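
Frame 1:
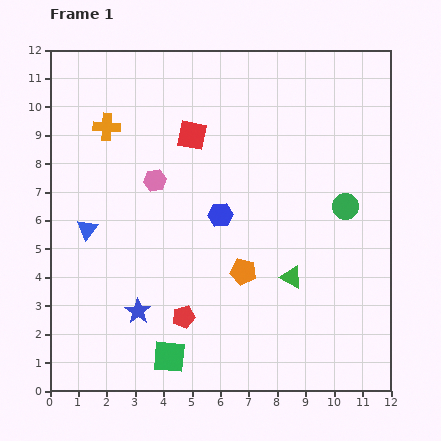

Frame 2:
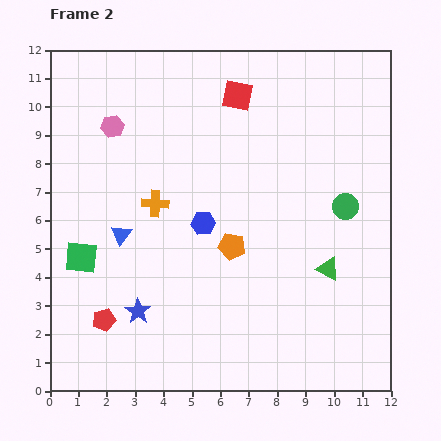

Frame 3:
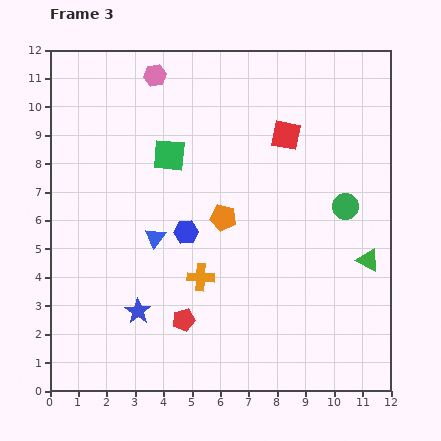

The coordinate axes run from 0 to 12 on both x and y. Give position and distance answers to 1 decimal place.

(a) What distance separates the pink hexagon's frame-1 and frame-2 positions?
2.4

The pink hexagon moved from (3.7, 7.4) to (2.2, 9.3), a distance of √(1.5² + 1.9²) ≈ 2.4.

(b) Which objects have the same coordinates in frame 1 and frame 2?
the green circle, the blue star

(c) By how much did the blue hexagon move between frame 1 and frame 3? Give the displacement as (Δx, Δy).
(-1.2, -0.6)

The blue hexagon was at (6.0, 6.2) in frame 1 and (4.8, 5.6) in frame 3.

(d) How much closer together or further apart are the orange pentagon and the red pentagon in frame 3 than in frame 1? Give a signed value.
+1.3

Distance in frame 1: 2.6. Distance in frame 3: 3.9.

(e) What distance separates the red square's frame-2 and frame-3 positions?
2.2

The red square moved from (6.6, 10.4) to (8.3, 9.0), a distance of √(1.7² + 1.4²) ≈ 2.2.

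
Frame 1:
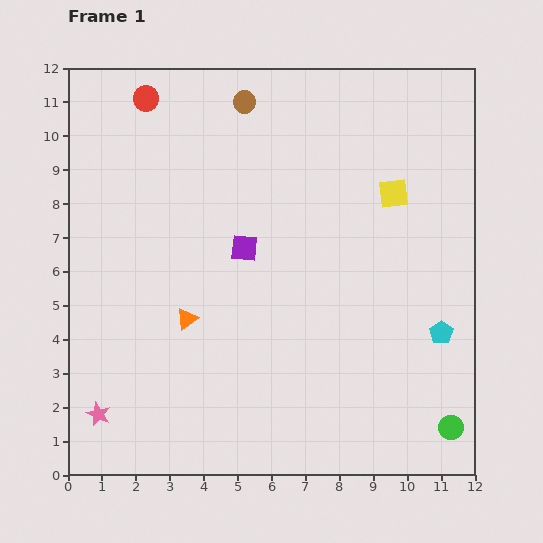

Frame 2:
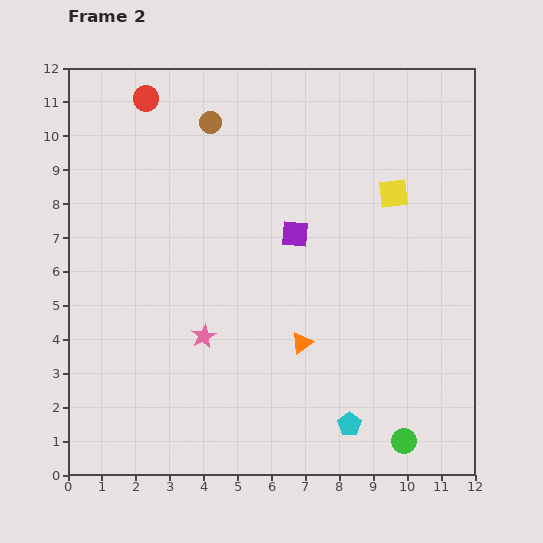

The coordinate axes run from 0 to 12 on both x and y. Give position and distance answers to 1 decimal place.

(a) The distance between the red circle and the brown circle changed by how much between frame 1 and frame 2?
-0.9

Distance in frame 1: 2.9. Distance in frame 2: 2.0.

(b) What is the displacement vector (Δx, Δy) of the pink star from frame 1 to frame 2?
(3.1, 2.3)

The pink star was at (0.9, 1.8) in frame 1 and (4.0, 4.1) in frame 2.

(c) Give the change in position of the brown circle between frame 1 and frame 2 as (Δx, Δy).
(-1.0, -0.6)

The brown circle was at (5.2, 11.0) in frame 1 and (4.2, 10.4) in frame 2.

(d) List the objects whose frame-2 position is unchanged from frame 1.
the red circle, the yellow square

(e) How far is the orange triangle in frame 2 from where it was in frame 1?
3.5

The orange triangle moved from (3.5, 4.6) to (6.9, 3.9), a distance of √(3.4² + 0.7²) ≈ 3.5.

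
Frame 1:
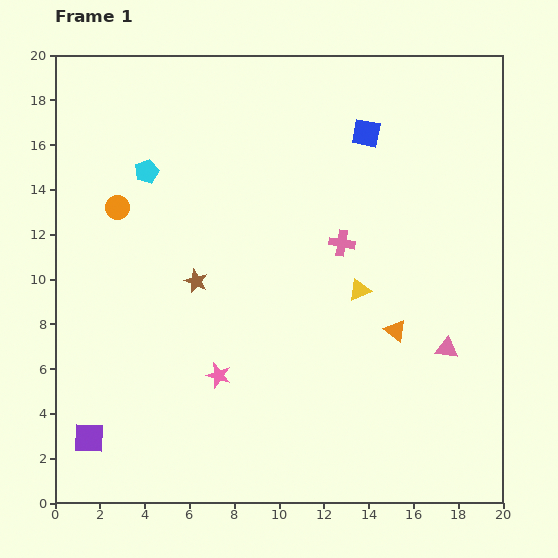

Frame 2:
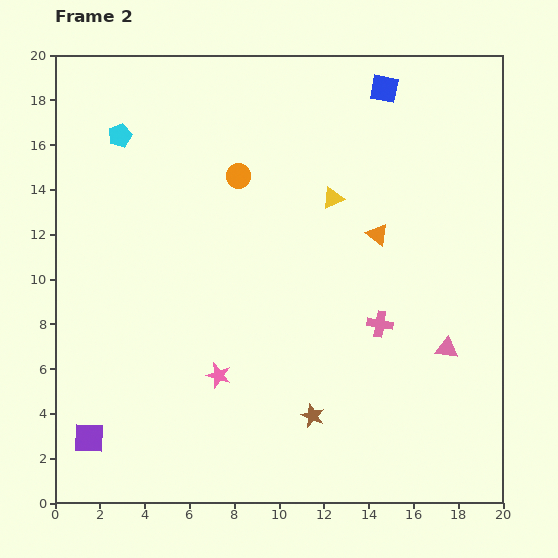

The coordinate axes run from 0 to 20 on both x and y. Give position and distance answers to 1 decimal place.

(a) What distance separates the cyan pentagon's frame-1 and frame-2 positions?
2.0

The cyan pentagon moved from (4.1, 14.8) to (2.9, 16.4), a distance of √(1.2² + 1.6²) ≈ 2.0.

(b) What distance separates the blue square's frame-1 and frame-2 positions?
2.2

The blue square moved from (13.9, 16.5) to (14.7, 18.5), a distance of √(0.8² + 2.0²) ≈ 2.2.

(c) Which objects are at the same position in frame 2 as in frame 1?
the pink star, the pink triangle, the purple square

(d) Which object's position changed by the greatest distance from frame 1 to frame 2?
the brown star

(moved 7.9; next 5.6)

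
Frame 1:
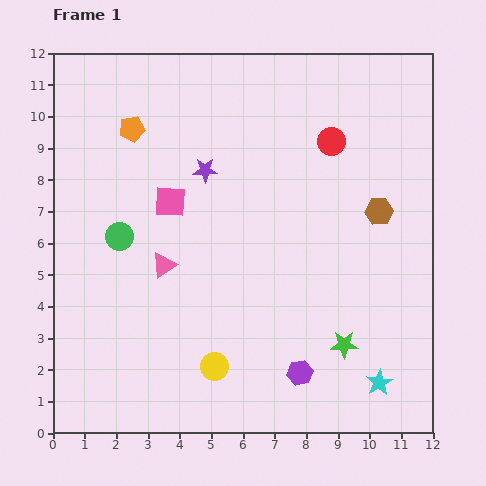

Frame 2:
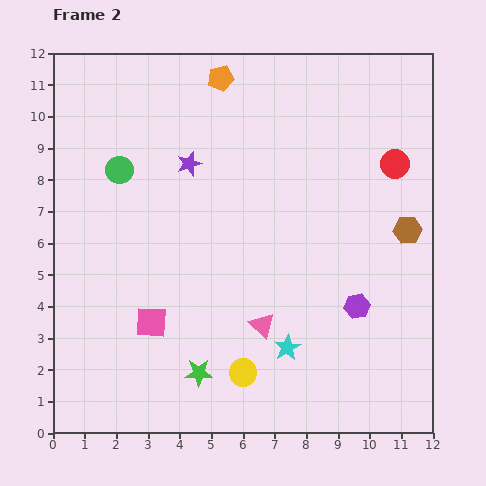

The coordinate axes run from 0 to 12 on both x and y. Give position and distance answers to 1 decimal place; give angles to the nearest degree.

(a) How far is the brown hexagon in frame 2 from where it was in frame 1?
1.1

The brown hexagon moved from (10.3, 7.0) to (11.2, 6.4), a distance of √(0.9² + 0.6²) ≈ 1.1.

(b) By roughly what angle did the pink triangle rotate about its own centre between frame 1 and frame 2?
44° counter-clockwise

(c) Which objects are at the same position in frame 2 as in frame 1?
none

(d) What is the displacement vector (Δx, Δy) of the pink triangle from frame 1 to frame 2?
(3.1, -1.9)

The pink triangle was at (3.5, 5.3) in frame 1 and (6.6, 3.4) in frame 2.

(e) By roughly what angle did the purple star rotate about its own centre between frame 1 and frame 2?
16° counter-clockwise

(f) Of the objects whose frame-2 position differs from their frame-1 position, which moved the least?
the purple star

(moved 0.5)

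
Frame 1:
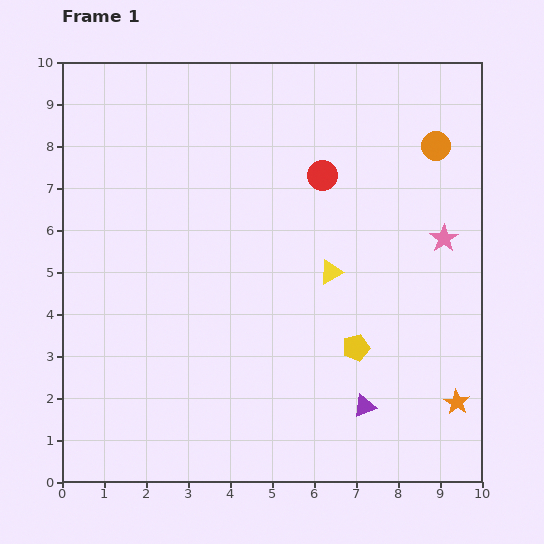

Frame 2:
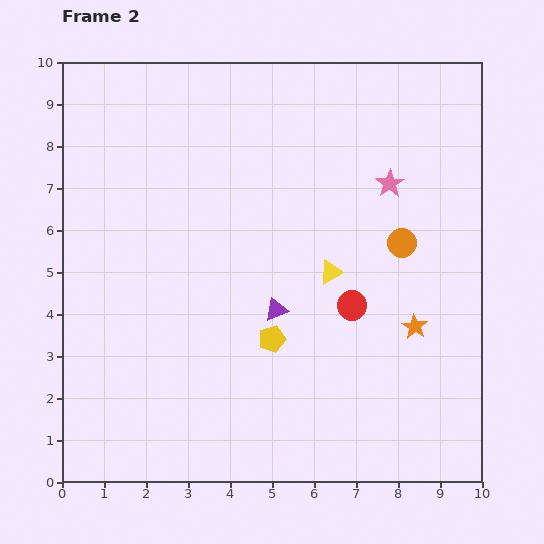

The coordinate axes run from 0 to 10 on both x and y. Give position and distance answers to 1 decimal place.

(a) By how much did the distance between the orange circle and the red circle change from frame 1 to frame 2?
-0.9

Distance in frame 1: 2.8. Distance in frame 2: 1.9.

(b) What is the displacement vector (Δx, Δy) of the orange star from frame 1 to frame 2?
(-1.0, 1.8)

The orange star was at (9.4, 1.9) in frame 1 and (8.4, 3.7) in frame 2.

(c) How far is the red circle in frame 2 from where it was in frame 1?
3.2

The red circle moved from (6.2, 7.3) to (6.9, 4.2), a distance of √(0.7² + 3.1²) ≈ 3.2.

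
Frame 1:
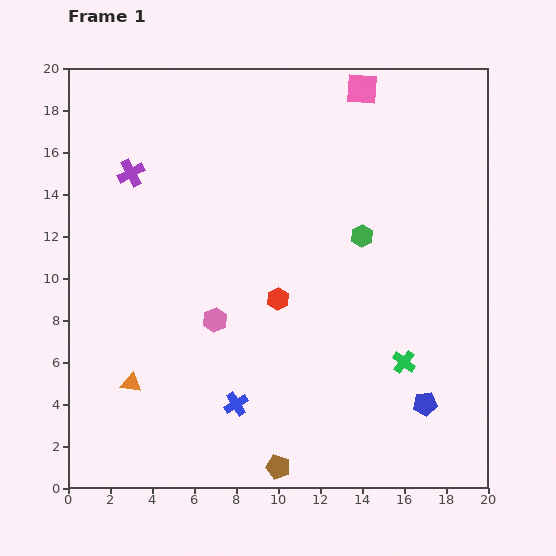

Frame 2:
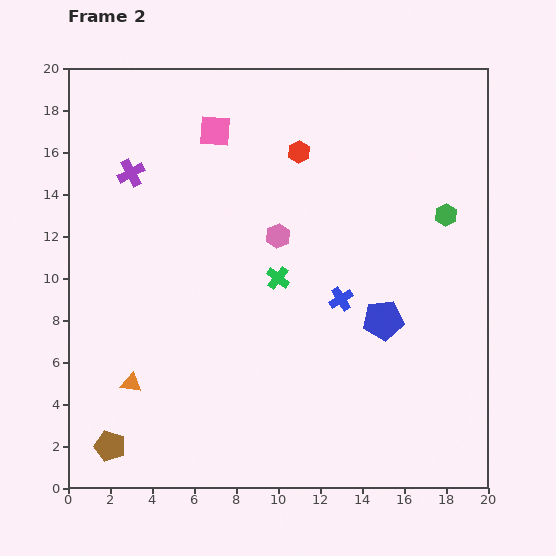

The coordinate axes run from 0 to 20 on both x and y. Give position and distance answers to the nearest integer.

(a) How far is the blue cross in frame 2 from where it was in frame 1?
7

The blue cross moved from (8, 4) to (13, 9), a distance of √(5² + 5²) ≈ 7.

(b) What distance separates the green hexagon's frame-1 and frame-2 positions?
4

The green hexagon moved from (14, 12) to (18, 13), a distance of √(4² + 1²) ≈ 4.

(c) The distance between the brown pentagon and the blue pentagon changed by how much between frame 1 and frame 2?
+6

Distance in frame 1: 8. Distance in frame 2: 14.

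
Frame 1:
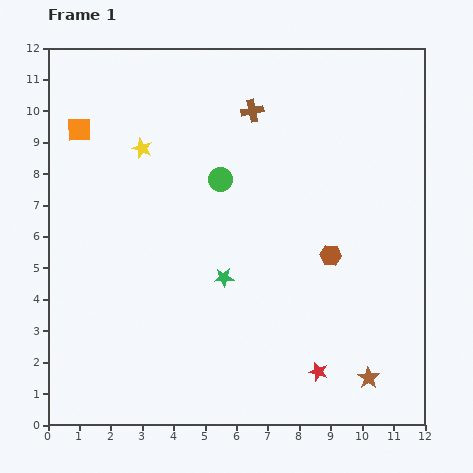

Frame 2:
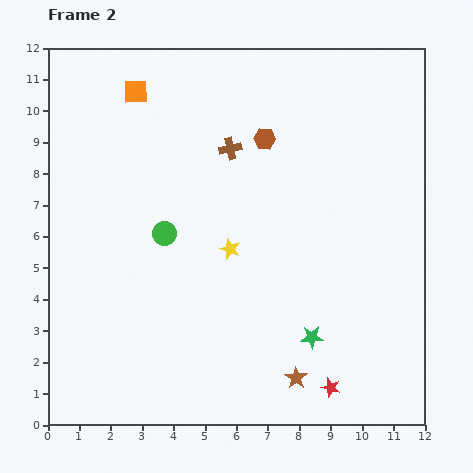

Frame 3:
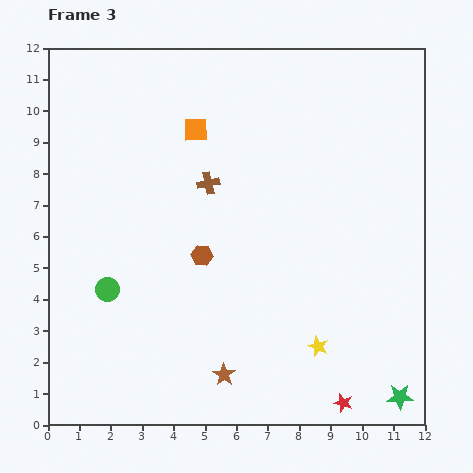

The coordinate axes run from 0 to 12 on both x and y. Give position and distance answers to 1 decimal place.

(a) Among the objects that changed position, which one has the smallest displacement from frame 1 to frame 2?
the red star

(moved 0.6)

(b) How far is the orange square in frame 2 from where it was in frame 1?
2.2

The orange square moved from (1.0, 9.4) to (2.8, 10.6), a distance of √(1.8² + 1.2²) ≈ 2.2.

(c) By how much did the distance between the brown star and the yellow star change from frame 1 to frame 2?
-5.7

Distance in frame 1: 10.3. Distance in frame 2: 4.6.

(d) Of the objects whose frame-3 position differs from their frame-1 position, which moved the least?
the red star

(moved 1.3)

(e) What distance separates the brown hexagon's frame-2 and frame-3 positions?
4.2

The brown hexagon moved from (6.9, 9.1) to (4.9, 5.4), a distance of √(2.0² + 3.7²) ≈ 4.2.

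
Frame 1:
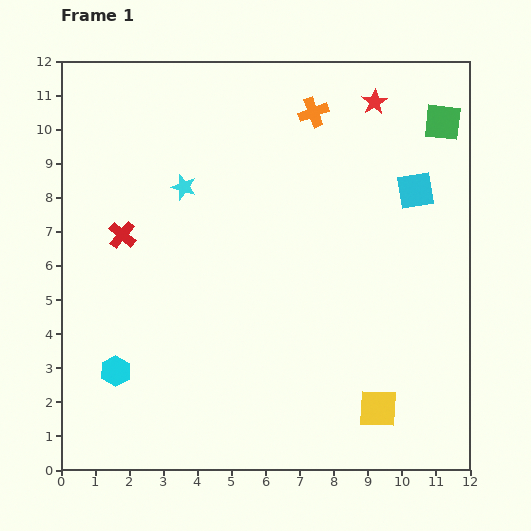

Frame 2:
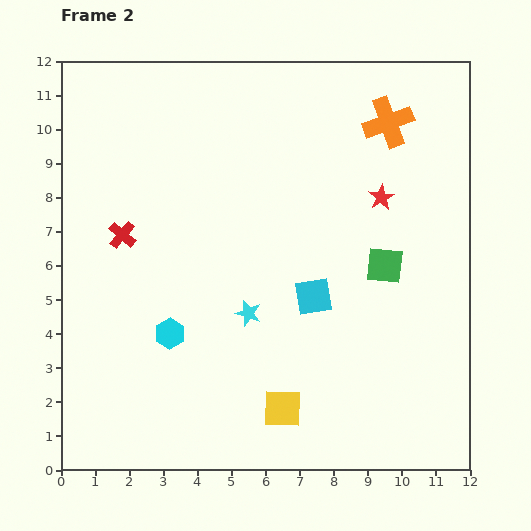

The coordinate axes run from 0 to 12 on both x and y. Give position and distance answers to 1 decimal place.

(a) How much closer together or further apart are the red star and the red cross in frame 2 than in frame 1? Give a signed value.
-0.7

Distance in frame 1: 8.4. Distance in frame 2: 7.7.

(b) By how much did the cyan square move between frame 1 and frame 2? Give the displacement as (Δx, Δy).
(-3.0, -3.1)

The cyan square was at (10.4, 8.2) in frame 1 and (7.4, 5.1) in frame 2.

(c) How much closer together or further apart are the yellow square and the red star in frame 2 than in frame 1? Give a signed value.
-2.2

Distance in frame 1: 9.0. Distance in frame 2: 6.8.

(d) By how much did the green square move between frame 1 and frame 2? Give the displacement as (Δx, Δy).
(-1.7, -4.2)

The green square was at (11.2, 10.2) in frame 1 and (9.5, 6.0) in frame 2.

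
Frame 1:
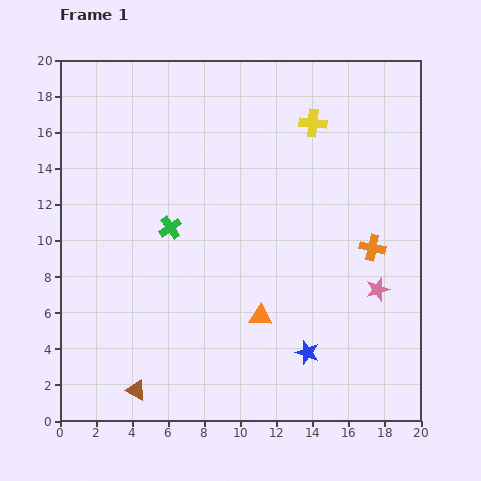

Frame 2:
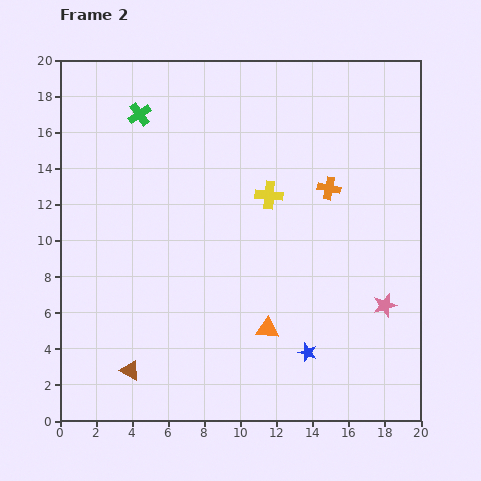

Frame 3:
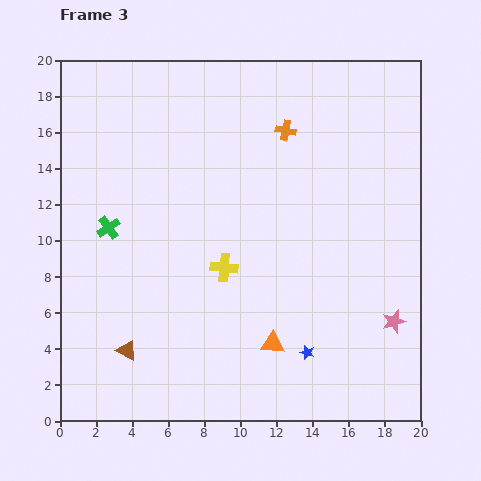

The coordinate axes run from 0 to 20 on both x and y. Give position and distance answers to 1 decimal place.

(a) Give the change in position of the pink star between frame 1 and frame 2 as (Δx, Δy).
(0.4, -0.9)

The pink star was at (17.6, 7.3) in frame 1 and (18.0, 6.4) in frame 2.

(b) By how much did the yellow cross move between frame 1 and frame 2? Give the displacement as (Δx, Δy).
(-2.4, -4.0)

The yellow cross was at (14.0, 16.5) in frame 1 and (11.6, 12.5) in frame 2.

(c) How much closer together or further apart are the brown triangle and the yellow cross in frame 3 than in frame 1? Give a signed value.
-10.7

Distance in frame 1: 17.8. Distance in frame 3: 7.1.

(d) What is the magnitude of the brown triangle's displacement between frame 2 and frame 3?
1.1

The brown triangle moved from (3.9, 2.8) to (3.7, 3.9), a distance of √(0.2² + 1.1²) ≈ 1.1.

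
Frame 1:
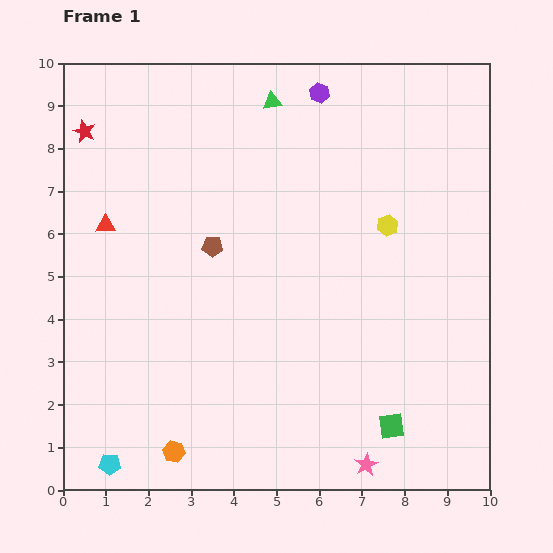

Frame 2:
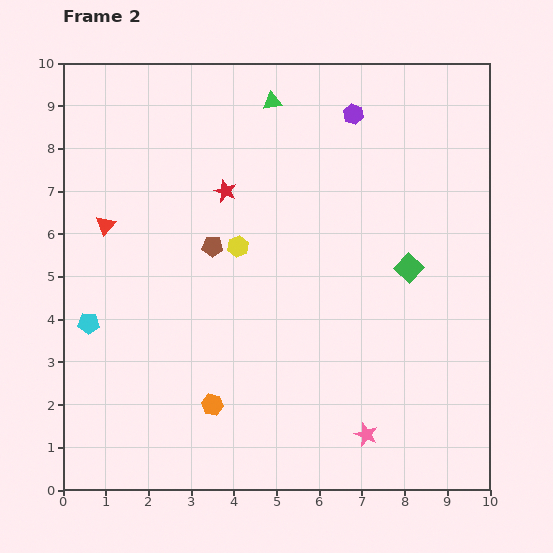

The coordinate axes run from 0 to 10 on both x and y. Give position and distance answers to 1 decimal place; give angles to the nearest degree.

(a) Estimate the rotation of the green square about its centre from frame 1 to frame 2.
38° counter-clockwise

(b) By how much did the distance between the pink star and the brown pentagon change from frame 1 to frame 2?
-0.5

Distance in frame 1: 6.2. Distance in frame 2: 5.7.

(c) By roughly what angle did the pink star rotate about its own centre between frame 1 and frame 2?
22° counter-clockwise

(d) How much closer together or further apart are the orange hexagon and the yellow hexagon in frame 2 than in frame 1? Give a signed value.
-3.6

Distance in frame 1: 7.3. Distance in frame 2: 3.7.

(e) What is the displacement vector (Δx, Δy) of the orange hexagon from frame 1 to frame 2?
(0.9, 1.1)

The orange hexagon was at (2.6, 0.9) in frame 1 and (3.5, 2.0) in frame 2.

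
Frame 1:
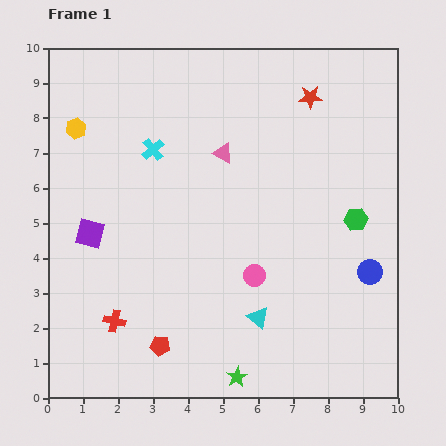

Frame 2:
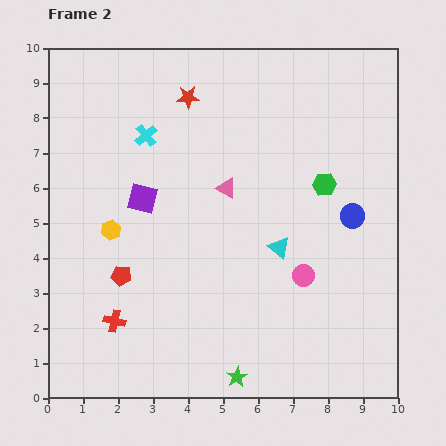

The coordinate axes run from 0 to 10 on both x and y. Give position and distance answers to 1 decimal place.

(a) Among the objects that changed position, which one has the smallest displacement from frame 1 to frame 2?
the cyan cross

(moved 0.4)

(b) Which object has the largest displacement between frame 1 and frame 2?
the red star

(moved 3.5; next 3.1)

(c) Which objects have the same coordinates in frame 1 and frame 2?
the green star, the red cross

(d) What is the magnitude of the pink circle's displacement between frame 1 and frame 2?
1.4

The pink circle moved from (5.9, 3.5) to (7.3, 3.5), a distance of √(1.4² + 0.0²) ≈ 1.4.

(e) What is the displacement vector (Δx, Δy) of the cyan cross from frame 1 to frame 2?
(-0.2, 0.4)

The cyan cross was at (3.0, 7.1) in frame 1 and (2.8, 7.5) in frame 2.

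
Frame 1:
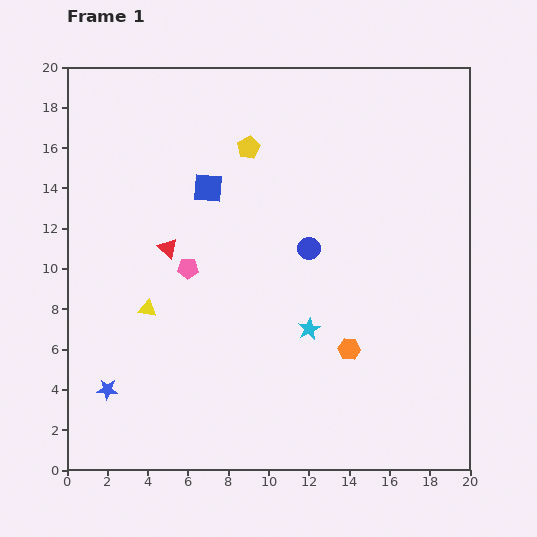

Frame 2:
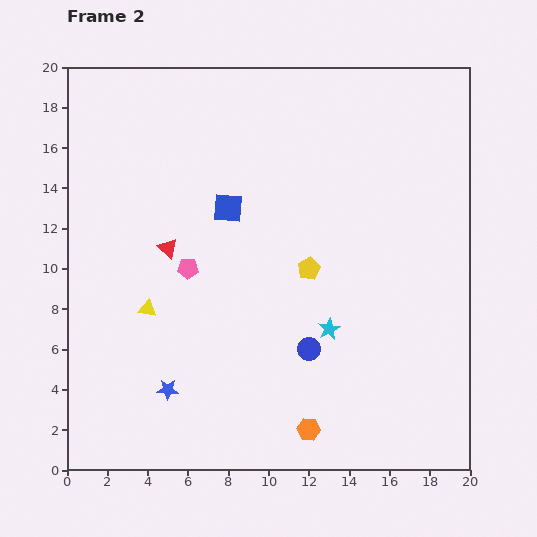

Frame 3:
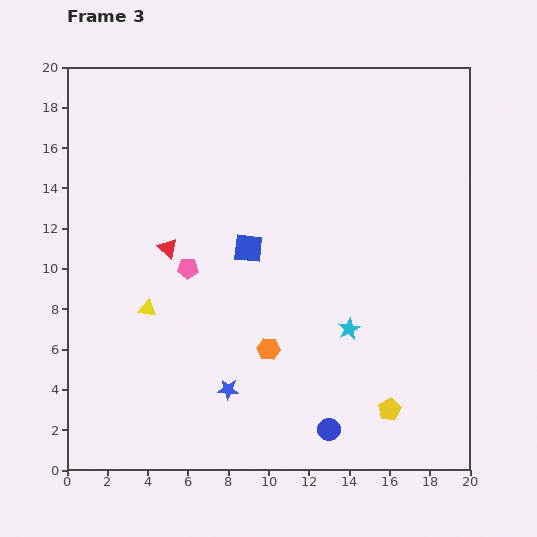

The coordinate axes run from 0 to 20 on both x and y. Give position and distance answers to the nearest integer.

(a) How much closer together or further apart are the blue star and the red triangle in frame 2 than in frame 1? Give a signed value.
-1

Distance in frame 1: 8. Distance in frame 2: 7.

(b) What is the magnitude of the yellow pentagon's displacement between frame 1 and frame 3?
15

The yellow pentagon moved from (9, 16) to (16, 3), a distance of √(7² + 13²) ≈ 15.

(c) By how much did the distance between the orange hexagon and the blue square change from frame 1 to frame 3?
-6

Distance in frame 1: 11. Distance in frame 3: 5.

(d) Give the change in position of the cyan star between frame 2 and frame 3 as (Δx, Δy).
(1, 0)

The cyan star was at (13, 7) in frame 2 and (14, 7) in frame 3.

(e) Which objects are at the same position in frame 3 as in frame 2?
the pink pentagon, the red triangle, the yellow triangle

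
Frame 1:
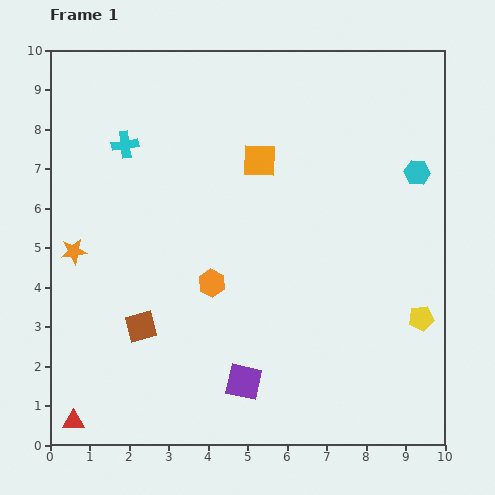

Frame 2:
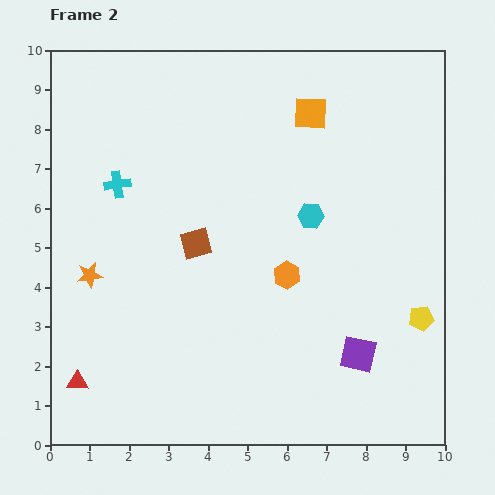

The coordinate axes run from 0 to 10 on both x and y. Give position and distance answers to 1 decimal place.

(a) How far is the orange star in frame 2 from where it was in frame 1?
0.7

The orange star moved from (0.6, 4.9) to (1.0, 4.3), a distance of √(0.4² + 0.6²) ≈ 0.7.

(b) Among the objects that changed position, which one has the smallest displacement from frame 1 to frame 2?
the orange star

(moved 0.7)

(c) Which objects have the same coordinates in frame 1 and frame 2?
the yellow pentagon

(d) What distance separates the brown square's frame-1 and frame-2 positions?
2.5

The brown square moved from (2.3, 3.0) to (3.7, 5.1), a distance of √(1.4² + 2.1²) ≈ 2.5.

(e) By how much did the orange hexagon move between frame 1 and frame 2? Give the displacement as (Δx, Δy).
(1.9, 0.2)

The orange hexagon was at (4.1, 4.1) in frame 1 and (6.0, 4.3) in frame 2.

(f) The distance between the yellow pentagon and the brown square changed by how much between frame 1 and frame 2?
-1.1

Distance in frame 1: 7.1. Distance in frame 2: 6.0.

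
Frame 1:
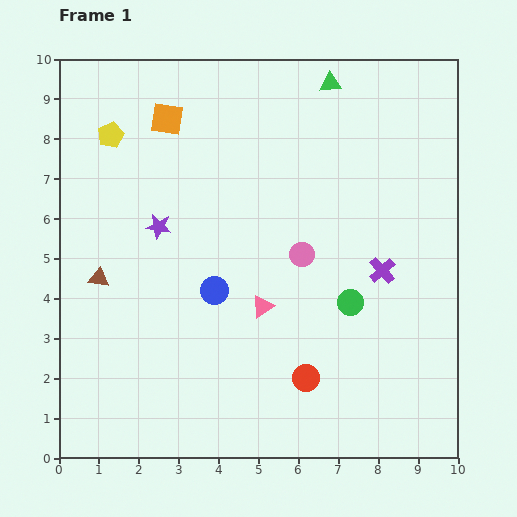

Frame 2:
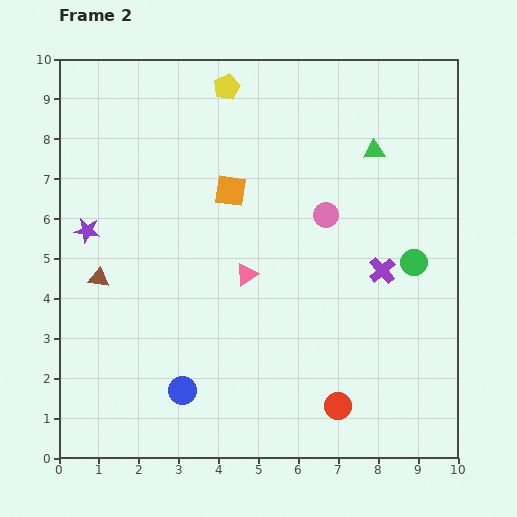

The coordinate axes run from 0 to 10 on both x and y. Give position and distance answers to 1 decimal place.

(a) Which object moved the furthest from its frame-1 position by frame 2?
the yellow pentagon

(moved 3.1; next 2.6)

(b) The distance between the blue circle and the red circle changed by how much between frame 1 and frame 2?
+0.7

Distance in frame 1: 3.2. Distance in frame 2: 3.9.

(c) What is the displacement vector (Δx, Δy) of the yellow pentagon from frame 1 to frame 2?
(2.9, 1.2)

The yellow pentagon was at (1.3, 8.1) in frame 1 and (4.2, 9.3) in frame 2.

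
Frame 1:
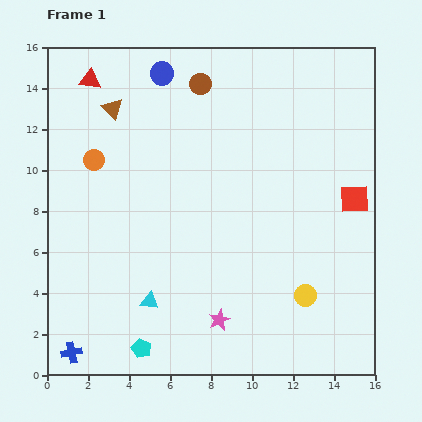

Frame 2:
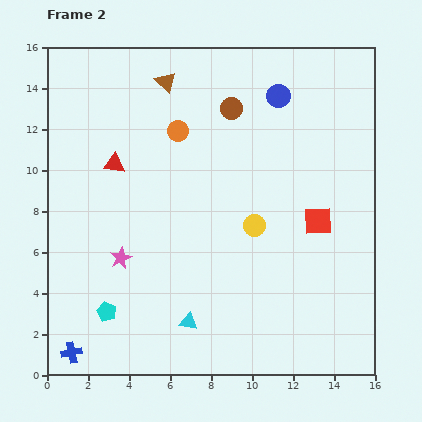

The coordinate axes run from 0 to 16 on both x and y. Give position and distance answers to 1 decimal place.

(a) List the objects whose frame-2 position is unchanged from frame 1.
the blue cross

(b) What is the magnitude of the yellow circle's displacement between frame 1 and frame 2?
4.2

The yellow circle moved from (12.6, 3.9) to (10.1, 7.3), a distance of √(2.5² + 3.4²) ≈ 4.2.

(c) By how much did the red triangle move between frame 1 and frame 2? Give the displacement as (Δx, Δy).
(1.2, -4.1)

The red triangle was at (2.1, 14.4) in frame 1 and (3.3, 10.3) in frame 2.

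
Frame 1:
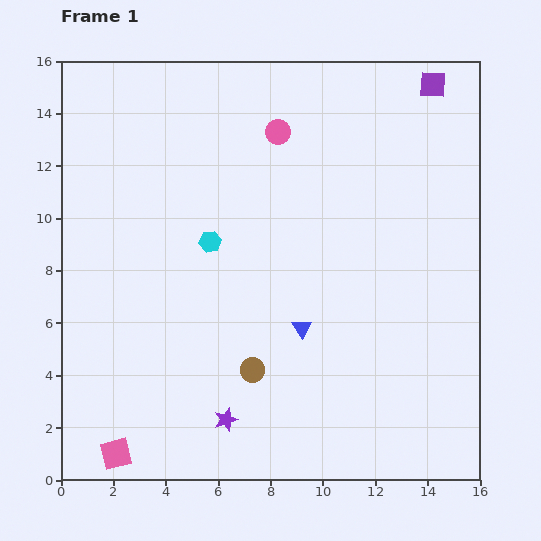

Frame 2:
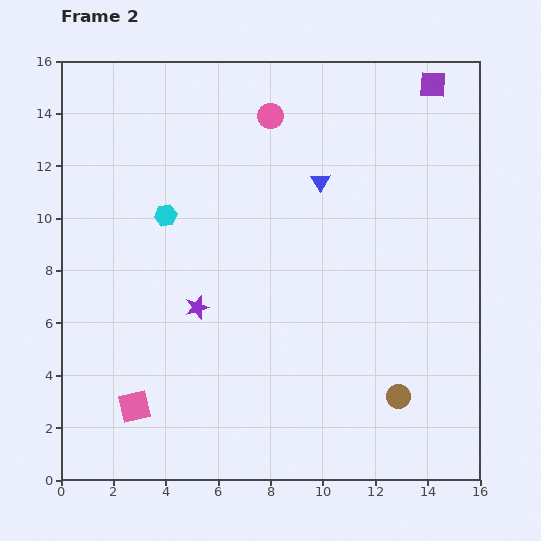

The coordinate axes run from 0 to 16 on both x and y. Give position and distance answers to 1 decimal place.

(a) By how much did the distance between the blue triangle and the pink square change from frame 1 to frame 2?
+2.6

Distance in frame 1: 8.6. Distance in frame 2: 11.2.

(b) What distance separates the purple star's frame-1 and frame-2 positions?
4.4

The purple star moved from (6.3, 2.3) to (5.2, 6.6), a distance of √(1.1² + 4.3²) ≈ 4.4.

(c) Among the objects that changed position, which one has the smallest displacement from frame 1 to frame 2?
the pink circle

(moved 0.7)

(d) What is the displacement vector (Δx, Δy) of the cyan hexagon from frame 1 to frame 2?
(-1.7, 1.0)

The cyan hexagon was at (5.7, 9.1) in frame 1 and (4.0, 10.1) in frame 2.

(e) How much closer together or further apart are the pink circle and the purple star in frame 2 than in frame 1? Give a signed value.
-3.4

Distance in frame 1: 11.2. Distance in frame 2: 7.8.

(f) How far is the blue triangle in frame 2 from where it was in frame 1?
5.6

The blue triangle moved from (9.2, 5.8) to (9.9, 11.4), a distance of √(0.7² + 5.6²) ≈ 5.6.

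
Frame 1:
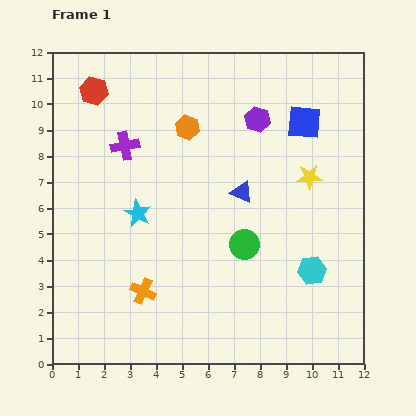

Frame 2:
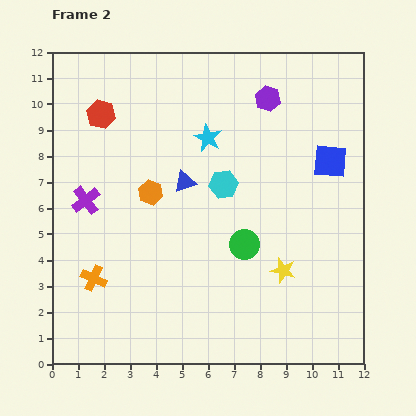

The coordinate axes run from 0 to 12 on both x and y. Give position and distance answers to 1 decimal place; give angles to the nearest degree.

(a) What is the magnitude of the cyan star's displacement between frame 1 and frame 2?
4.0

The cyan star moved from (3.3, 5.8) to (6.0, 8.7), a distance of √(2.7² + 2.9²) ≈ 4.0.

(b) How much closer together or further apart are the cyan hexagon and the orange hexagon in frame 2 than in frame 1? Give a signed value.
-4.5

Distance in frame 1: 7.3. Distance in frame 2: 2.8.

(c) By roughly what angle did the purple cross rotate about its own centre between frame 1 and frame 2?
26° counter-clockwise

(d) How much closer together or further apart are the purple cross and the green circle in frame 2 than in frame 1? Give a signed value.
+0.3

Distance in frame 1: 6.0. Distance in frame 2: 6.3.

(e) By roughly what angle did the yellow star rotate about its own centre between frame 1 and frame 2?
17° clockwise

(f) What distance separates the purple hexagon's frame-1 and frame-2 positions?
0.9

The purple hexagon moved from (7.9, 9.4) to (8.3, 10.2), a distance of √(0.4² + 0.8²) ≈ 0.9.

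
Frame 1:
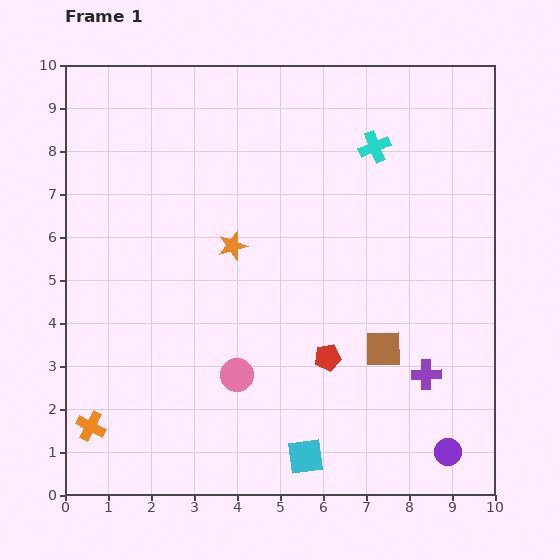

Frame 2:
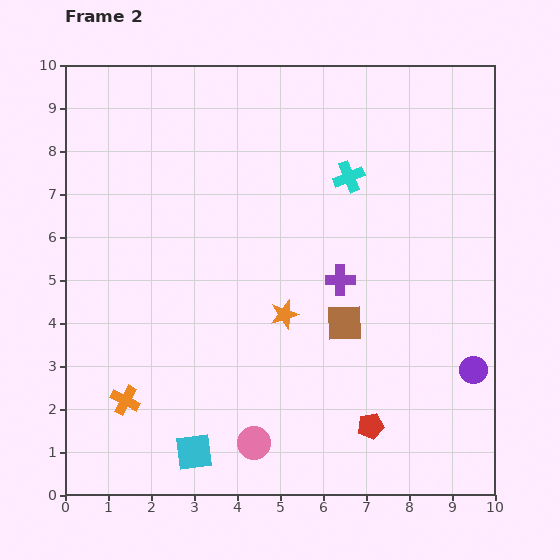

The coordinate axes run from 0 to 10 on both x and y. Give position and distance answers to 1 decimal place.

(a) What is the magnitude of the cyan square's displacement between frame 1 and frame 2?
2.6

The cyan square moved from (5.6, 0.9) to (3.0, 1.0), a distance of √(2.6² + 0.1²) ≈ 2.6.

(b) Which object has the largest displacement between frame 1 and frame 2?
the purple cross

(moved 3.0; next 2.6)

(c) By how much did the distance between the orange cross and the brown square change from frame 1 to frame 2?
-1.6

Distance in frame 1: 7.0. Distance in frame 2: 5.4.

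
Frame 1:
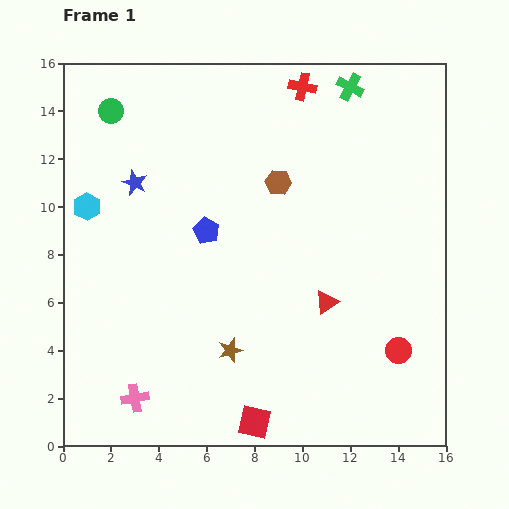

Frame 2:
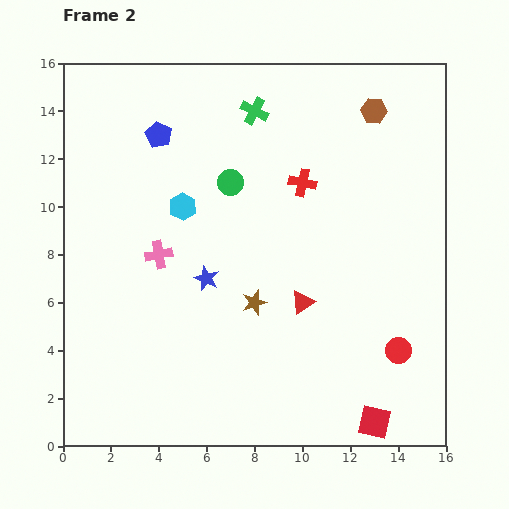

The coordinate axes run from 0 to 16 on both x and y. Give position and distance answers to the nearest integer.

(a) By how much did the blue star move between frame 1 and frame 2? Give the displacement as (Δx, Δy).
(3, -4)

The blue star was at (3, 11) in frame 1 and (6, 7) in frame 2.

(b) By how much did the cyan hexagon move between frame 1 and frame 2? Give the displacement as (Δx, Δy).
(4, 0)

The cyan hexagon was at (1, 10) in frame 1 and (5, 10) in frame 2.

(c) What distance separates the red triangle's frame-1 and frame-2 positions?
1

The red triangle moved from (11, 6) to (10, 6), a distance of √(1² + 0²) ≈ 1.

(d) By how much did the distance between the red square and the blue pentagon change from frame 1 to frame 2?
+7

Distance in frame 1: 8. Distance in frame 2: 15.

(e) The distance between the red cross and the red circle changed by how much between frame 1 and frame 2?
-4

Distance in frame 1: 12. Distance in frame 2: 8.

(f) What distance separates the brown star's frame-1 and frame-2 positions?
2

The brown star moved from (7, 4) to (8, 6), a distance of √(1² + 2²) ≈ 2.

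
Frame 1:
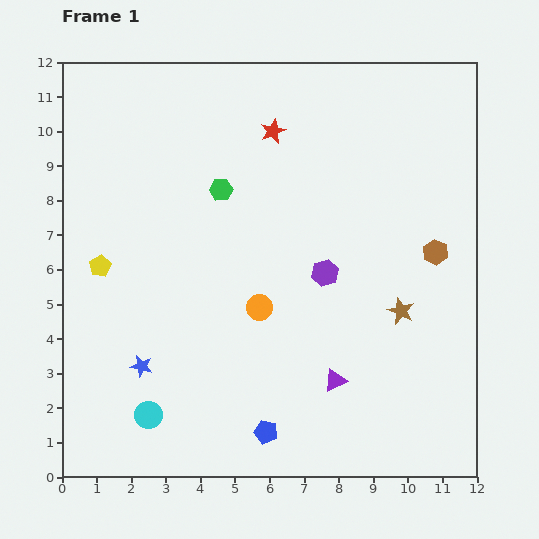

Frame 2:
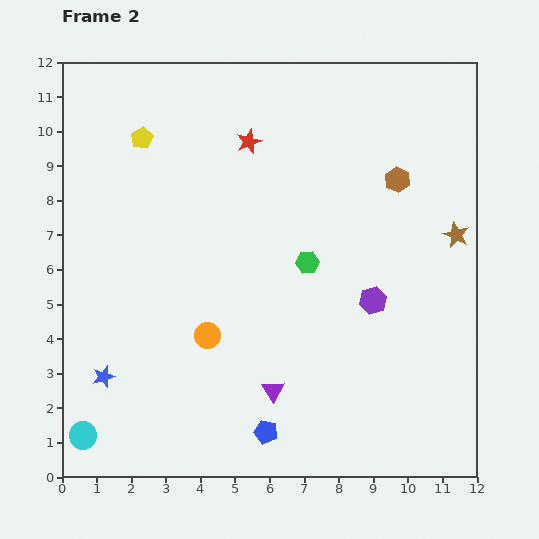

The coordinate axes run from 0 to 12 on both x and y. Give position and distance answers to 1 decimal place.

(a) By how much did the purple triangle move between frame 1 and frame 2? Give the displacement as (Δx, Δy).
(-1.8, -0.3)

The purple triangle was at (7.9, 2.8) in frame 1 and (6.1, 2.5) in frame 2.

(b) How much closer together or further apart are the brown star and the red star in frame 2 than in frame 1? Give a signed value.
+0.2

Distance in frame 1: 6.4. Distance in frame 2: 6.6.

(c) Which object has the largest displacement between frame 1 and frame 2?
the yellow pentagon

(moved 3.9; next 3.3)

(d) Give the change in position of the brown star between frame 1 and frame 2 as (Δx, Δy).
(1.6, 2.2)

The brown star was at (9.8, 4.8) in frame 1 and (11.4, 7.0) in frame 2.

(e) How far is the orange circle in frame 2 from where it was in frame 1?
1.7

The orange circle moved from (5.7, 4.9) to (4.2, 4.1), a distance of √(1.5² + 0.8²) ≈ 1.7.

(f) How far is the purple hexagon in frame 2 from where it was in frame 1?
1.6

The purple hexagon moved from (7.6, 5.9) to (9.0, 5.1), a distance of √(1.4² + 0.8²) ≈ 1.6.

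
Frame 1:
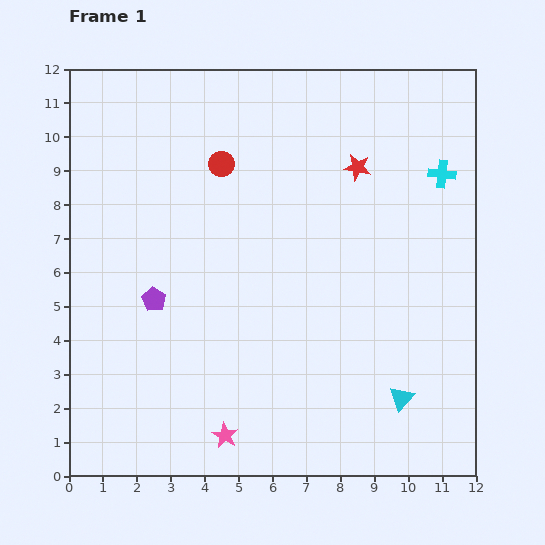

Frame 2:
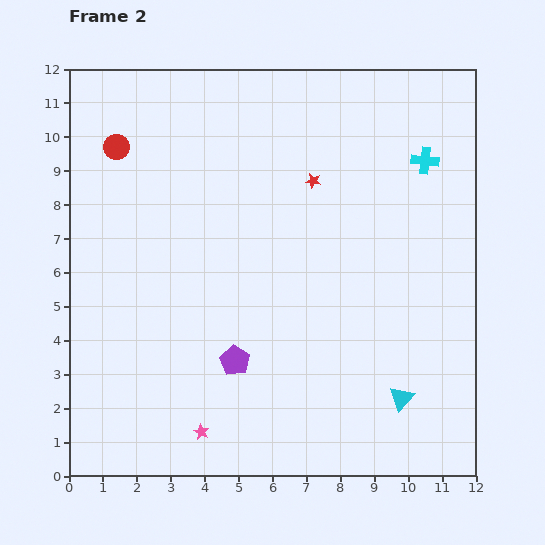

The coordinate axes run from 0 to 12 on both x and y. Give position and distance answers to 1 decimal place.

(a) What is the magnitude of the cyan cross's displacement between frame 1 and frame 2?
0.6

The cyan cross moved from (11.0, 8.9) to (10.5, 9.3), a distance of √(0.5² + 0.4²) ≈ 0.6.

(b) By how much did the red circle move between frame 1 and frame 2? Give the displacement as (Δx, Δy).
(-3.1, 0.5)

The red circle was at (4.5, 9.2) in frame 1 and (1.4, 9.7) in frame 2.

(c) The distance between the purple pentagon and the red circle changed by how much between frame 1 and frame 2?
+2.7

Distance in frame 1: 4.5. Distance in frame 2: 7.2.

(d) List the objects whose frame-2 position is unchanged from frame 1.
the cyan triangle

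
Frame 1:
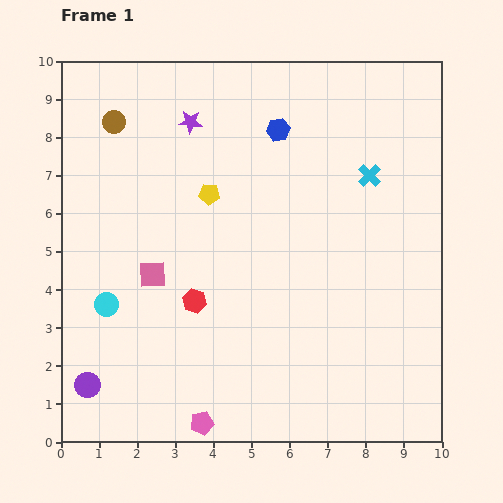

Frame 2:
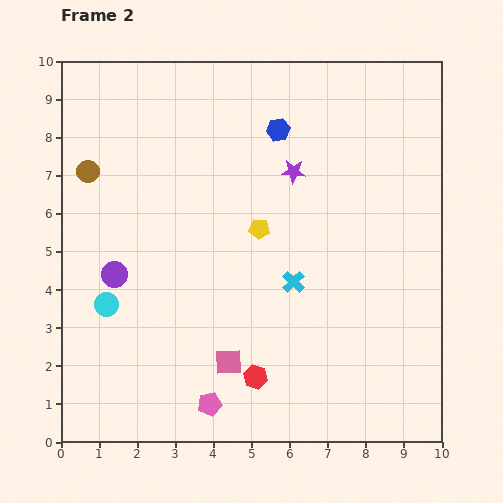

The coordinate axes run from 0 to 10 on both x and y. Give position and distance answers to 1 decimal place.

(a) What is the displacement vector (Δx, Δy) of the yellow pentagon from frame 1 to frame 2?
(1.3, -0.9)

The yellow pentagon was at (3.9, 6.5) in frame 1 and (5.2, 5.6) in frame 2.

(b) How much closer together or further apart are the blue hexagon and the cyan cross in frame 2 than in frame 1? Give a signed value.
+1.3

Distance in frame 1: 2.7. Distance in frame 2: 4.0.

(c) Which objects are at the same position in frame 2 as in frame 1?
the blue hexagon, the cyan circle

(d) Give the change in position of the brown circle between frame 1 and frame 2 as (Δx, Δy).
(-0.7, -1.3)

The brown circle was at (1.4, 8.4) in frame 1 and (0.7, 7.1) in frame 2.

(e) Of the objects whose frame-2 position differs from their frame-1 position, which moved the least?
the pink pentagon

(moved 0.5)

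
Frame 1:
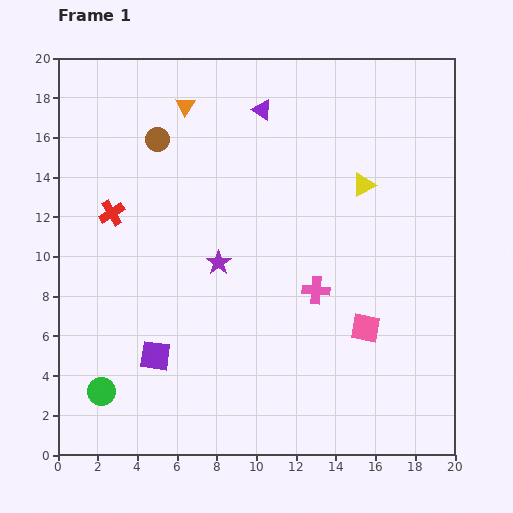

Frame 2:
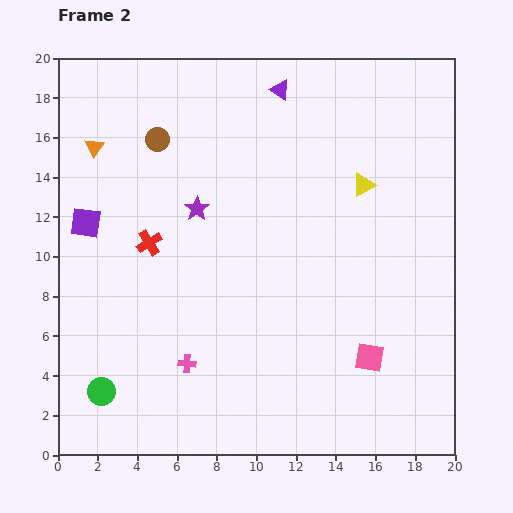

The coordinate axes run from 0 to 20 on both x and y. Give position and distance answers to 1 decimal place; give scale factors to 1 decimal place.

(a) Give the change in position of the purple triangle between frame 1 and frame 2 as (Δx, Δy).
(0.9, 1.0)

The purple triangle was at (10.3, 17.4) in frame 1 and (11.2, 18.4) in frame 2.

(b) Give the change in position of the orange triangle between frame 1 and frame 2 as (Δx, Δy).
(-4.6, -2.1)

The orange triangle was at (6.4, 17.6) in frame 1 and (1.8, 15.5) in frame 2.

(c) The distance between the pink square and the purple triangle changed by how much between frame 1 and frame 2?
+2.0

Distance in frame 1: 12.2. Distance in frame 2: 14.2.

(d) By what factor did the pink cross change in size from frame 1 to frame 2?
0.7×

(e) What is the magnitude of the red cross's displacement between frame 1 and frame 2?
2.4

The red cross moved from (2.7, 12.2) to (4.6, 10.7), a distance of √(1.9² + 1.5²) ≈ 2.4.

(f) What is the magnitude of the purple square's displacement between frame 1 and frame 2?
7.6

The purple square moved from (4.9, 5.0) to (1.4, 11.7), a distance of √(3.5² + 6.7²) ≈ 7.6.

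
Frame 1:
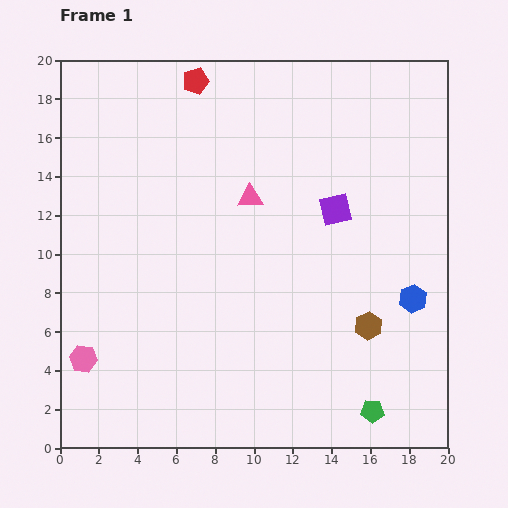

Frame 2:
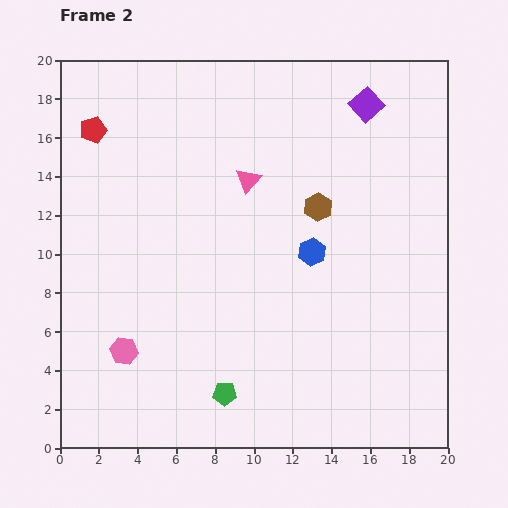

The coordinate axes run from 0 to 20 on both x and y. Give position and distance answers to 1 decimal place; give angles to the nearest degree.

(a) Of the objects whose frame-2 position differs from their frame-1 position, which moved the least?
the pink triangle

(moved 0.9)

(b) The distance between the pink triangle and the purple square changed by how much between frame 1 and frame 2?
+2.8

Distance in frame 1: 4.4. Distance in frame 2: 7.2.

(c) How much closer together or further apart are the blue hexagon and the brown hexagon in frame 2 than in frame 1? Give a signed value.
-0.4

Distance in frame 1: 2.7. Distance in frame 2: 2.3.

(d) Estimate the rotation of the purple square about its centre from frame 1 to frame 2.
29° counter-clockwise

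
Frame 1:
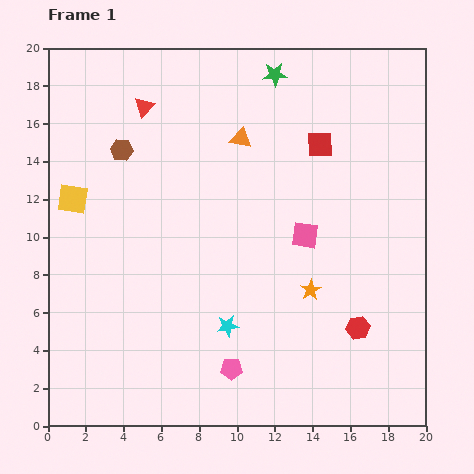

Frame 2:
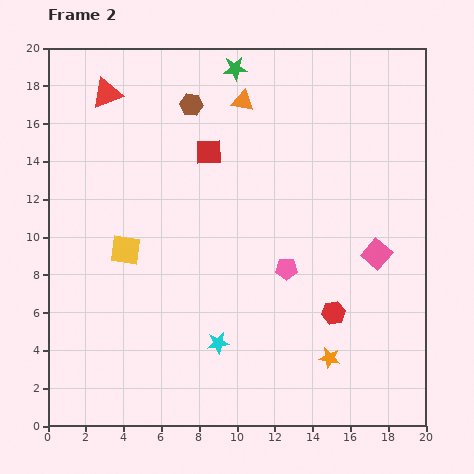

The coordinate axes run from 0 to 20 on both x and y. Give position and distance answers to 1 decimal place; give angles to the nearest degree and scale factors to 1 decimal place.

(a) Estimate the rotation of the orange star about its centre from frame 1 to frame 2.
30° counter-clockwise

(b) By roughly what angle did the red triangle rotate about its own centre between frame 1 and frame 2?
26° clockwise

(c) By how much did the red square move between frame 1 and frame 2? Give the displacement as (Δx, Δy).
(-5.9, -0.4)

The red square was at (14.4, 14.9) in frame 1 and (8.5, 14.5) in frame 2.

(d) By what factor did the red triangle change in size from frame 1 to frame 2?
1.5×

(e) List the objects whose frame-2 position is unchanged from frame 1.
none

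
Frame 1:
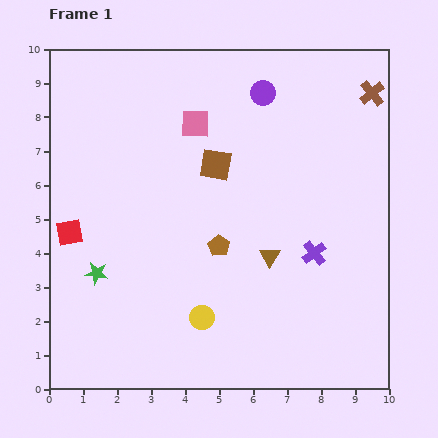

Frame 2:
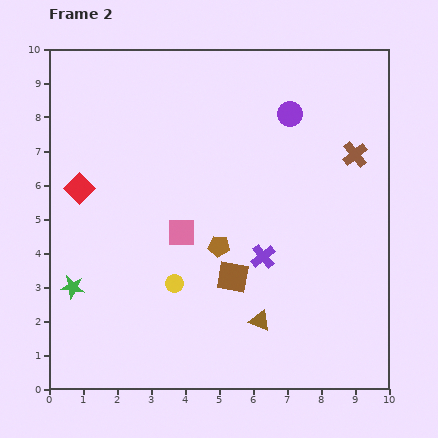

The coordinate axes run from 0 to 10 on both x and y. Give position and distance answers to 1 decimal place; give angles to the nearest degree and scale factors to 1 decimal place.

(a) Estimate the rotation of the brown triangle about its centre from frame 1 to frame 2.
39° counter-clockwise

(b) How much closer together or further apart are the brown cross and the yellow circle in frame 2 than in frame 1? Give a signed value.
-1.8

Distance in frame 1: 8.3. Distance in frame 2: 6.5.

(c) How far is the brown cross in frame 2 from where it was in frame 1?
1.9

The brown cross moved from (9.5, 8.7) to (9.0, 6.9), a distance of √(0.5² + 1.8²) ≈ 1.9.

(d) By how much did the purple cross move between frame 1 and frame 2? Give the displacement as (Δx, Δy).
(-1.5, -0.1)

The purple cross was at (7.8, 4.0) in frame 1 and (6.3, 3.9) in frame 2.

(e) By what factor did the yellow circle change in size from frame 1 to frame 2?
0.8×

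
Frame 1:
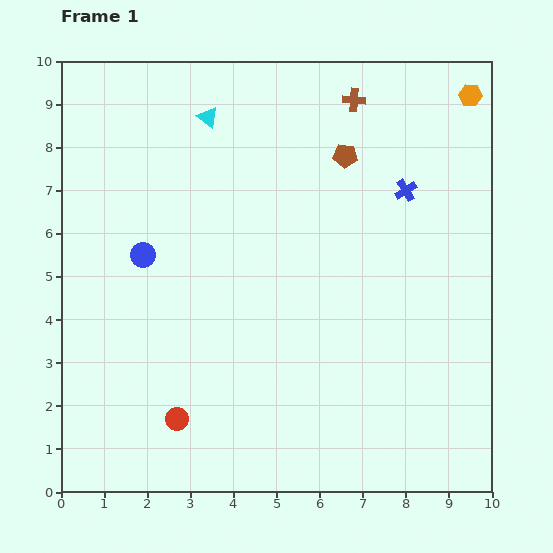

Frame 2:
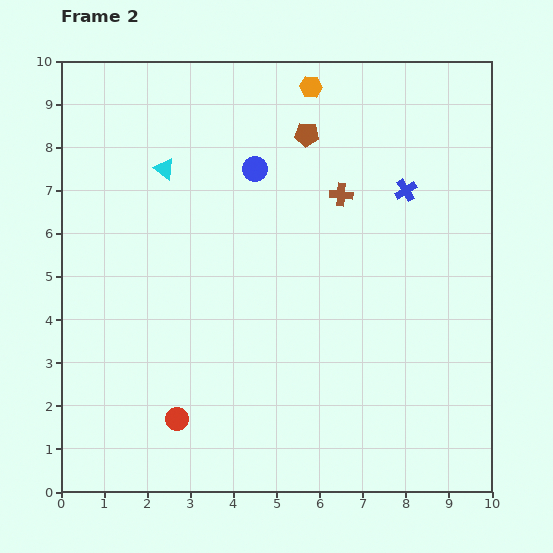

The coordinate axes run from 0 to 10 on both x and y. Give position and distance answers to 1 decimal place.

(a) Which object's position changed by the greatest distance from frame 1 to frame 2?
the orange hexagon

(moved 3.7; next 3.3)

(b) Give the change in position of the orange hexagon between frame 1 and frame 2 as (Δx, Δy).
(-3.7, 0.2)

The orange hexagon was at (9.5, 9.2) in frame 1 and (5.8, 9.4) in frame 2.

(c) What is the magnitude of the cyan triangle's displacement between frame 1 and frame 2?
1.6

The cyan triangle moved from (3.4, 8.7) to (2.4, 7.5), a distance of √(1.0² + 1.2²) ≈ 1.6.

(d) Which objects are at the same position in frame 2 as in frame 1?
the red circle, the blue cross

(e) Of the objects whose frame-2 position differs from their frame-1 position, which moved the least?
the brown pentagon

(moved 1.0)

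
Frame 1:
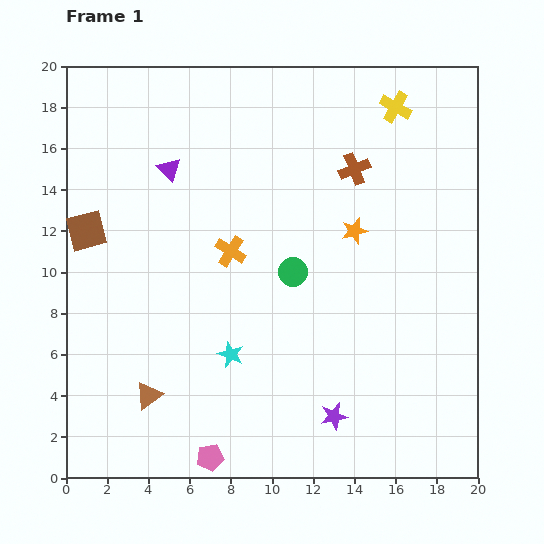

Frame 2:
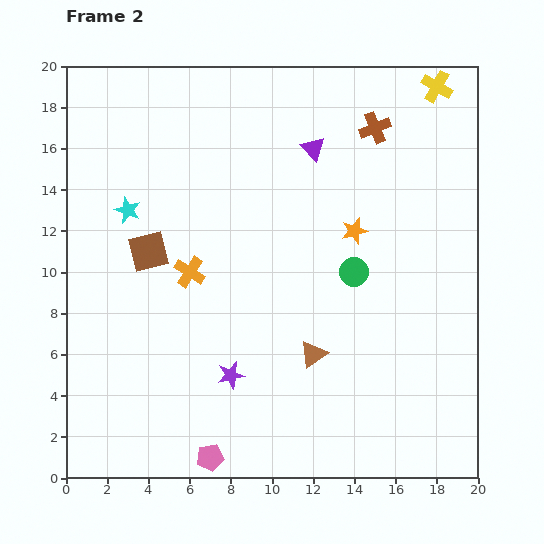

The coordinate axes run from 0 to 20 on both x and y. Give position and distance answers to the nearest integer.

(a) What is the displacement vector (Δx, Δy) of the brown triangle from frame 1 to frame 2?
(8, 2)

The brown triangle was at (4, 4) in frame 1 and (12, 6) in frame 2.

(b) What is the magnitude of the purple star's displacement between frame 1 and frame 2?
5

The purple star moved from (13, 3) to (8, 5), a distance of √(5² + 2²) ≈ 5.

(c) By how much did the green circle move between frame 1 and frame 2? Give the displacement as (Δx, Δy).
(3, 0)

The green circle was at (11, 10) in frame 1 and (14, 10) in frame 2.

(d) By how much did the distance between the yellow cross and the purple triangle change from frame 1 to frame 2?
-4

Distance in frame 1: 11. Distance in frame 2: 7.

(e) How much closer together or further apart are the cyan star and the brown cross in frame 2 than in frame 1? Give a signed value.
+2

Distance in frame 1: 11. Distance in frame 2: 13.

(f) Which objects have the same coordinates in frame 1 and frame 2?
the orange star, the pink pentagon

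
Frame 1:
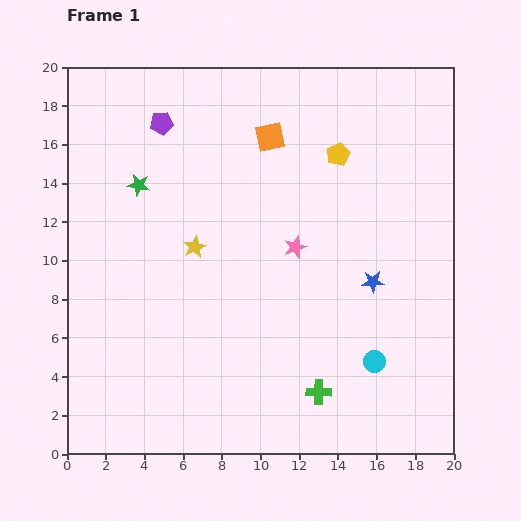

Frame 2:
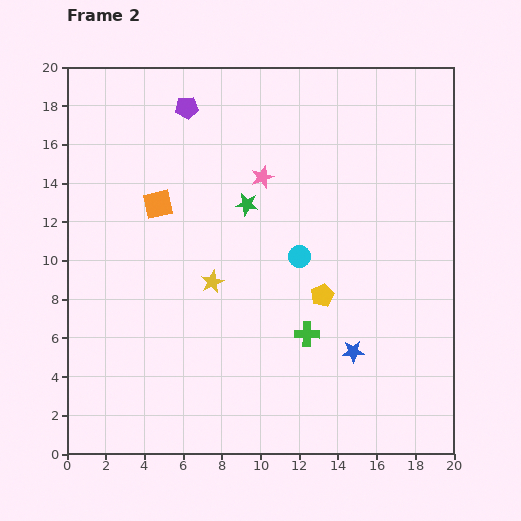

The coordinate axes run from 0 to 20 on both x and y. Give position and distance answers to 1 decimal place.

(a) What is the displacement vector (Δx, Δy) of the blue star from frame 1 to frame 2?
(-1.0, -3.6)

The blue star was at (15.8, 8.9) in frame 1 and (14.8, 5.3) in frame 2.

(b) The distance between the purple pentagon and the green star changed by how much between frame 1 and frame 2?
+2.5

Distance in frame 1: 3.4. Distance in frame 2: 5.9.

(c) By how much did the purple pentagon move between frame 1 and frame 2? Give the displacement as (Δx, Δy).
(1.3, 0.8)

The purple pentagon was at (4.9, 17.1) in frame 1 and (6.2, 17.9) in frame 2.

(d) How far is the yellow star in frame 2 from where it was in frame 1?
2.0

The yellow star moved from (6.6, 10.7) to (7.5, 8.9), a distance of √(0.9² + 1.8²) ≈ 2.0.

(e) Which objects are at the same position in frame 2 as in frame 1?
none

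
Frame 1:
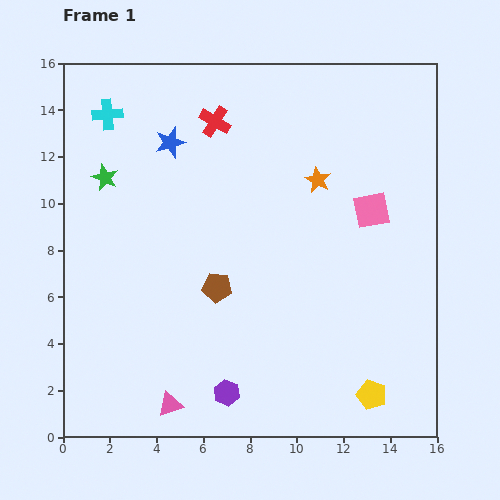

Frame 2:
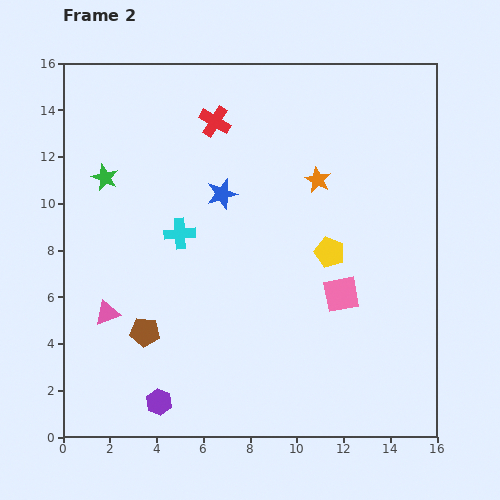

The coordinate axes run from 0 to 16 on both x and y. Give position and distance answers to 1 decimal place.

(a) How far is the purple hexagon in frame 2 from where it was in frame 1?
2.9

The purple hexagon moved from (7.0, 1.9) to (4.1, 1.5), a distance of √(2.9² + 0.4²) ≈ 2.9.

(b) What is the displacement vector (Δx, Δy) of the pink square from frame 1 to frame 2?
(-1.3, -3.6)

The pink square was at (13.2, 9.7) in frame 1 and (11.9, 6.1) in frame 2.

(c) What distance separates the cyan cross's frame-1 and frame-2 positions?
6.0

The cyan cross moved from (1.9, 13.8) to (5.0, 8.7), a distance of √(3.1² + 5.1²) ≈ 6.0.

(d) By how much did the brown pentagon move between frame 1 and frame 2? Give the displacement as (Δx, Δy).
(-3.1, -1.9)

The brown pentagon was at (6.6, 6.4) in frame 1 and (3.5, 4.5) in frame 2.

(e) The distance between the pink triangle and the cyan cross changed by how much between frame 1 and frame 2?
-8.1

Distance in frame 1: 12.7. Distance in frame 2: 4.6.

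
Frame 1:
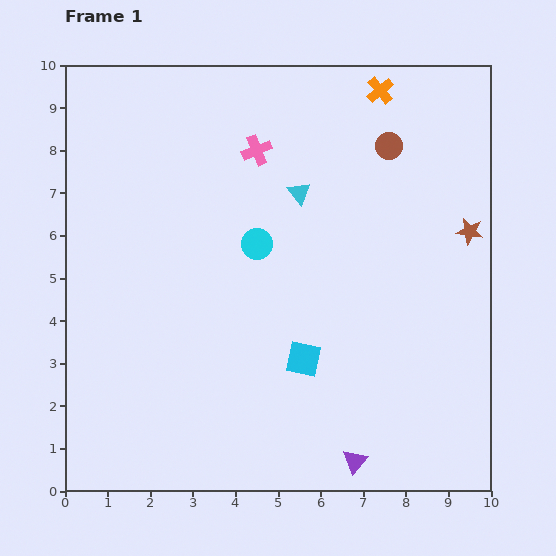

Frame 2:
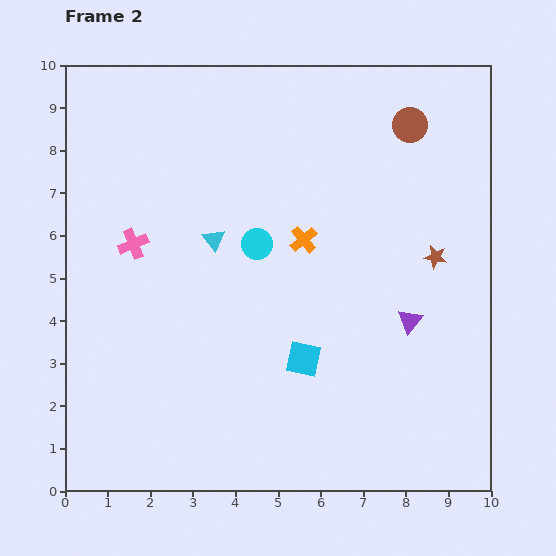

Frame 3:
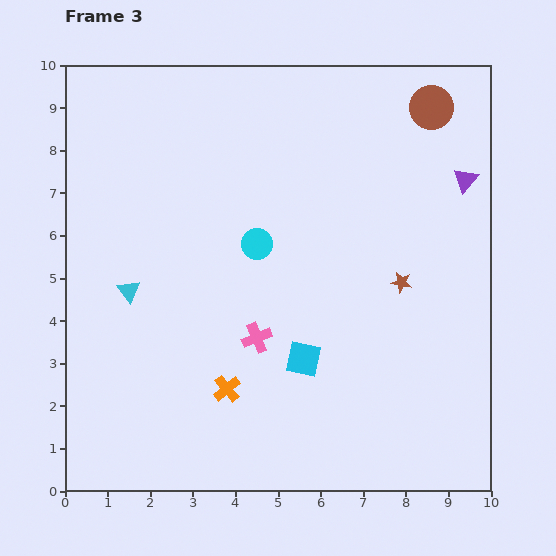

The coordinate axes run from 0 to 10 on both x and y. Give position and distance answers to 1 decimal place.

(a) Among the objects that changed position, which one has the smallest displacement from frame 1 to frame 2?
the brown circle

(moved 0.7)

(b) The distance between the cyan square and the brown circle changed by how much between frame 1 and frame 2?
+0.6

Distance in frame 1: 5.4. Distance in frame 2: 6.0.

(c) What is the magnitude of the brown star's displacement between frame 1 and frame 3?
2.0

The brown star moved from (9.5, 6.1) to (7.9, 4.9), a distance of √(1.6² + 1.2²) ≈ 2.0.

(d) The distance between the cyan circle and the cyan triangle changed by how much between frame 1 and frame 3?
+1.6

Distance in frame 1: 1.6. Distance in frame 3: 3.2.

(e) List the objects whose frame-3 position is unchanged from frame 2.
the cyan square, the cyan circle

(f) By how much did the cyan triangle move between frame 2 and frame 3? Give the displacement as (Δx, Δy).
(-2.0, -1.2)

The cyan triangle was at (3.5, 5.9) in frame 2 and (1.5, 4.7) in frame 3.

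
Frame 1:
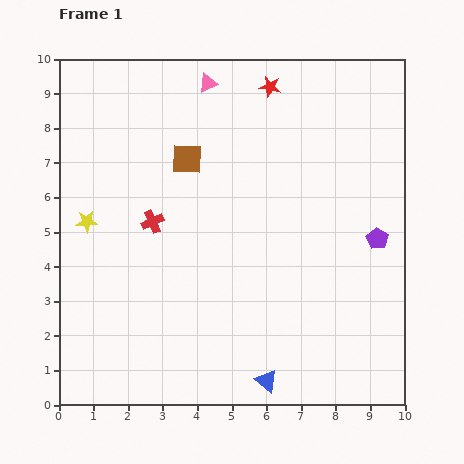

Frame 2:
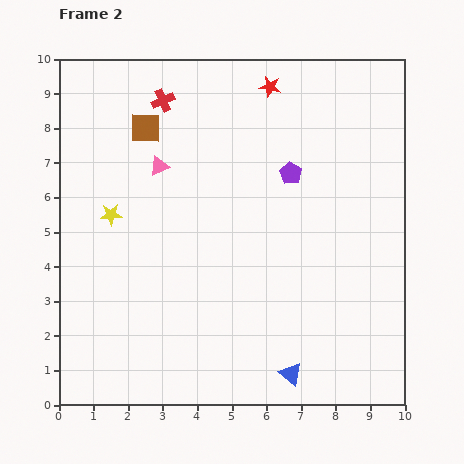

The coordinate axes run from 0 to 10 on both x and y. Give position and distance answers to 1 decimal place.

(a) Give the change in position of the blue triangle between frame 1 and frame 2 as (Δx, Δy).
(0.7, 0.2)

The blue triangle was at (6.0, 0.7) in frame 1 and (6.7, 0.9) in frame 2.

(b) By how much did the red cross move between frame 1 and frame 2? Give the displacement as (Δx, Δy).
(0.3, 3.5)

The red cross was at (2.7, 5.3) in frame 1 and (3.0, 8.8) in frame 2.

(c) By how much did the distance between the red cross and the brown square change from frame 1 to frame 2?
-1.2

Distance in frame 1: 2.1. Distance in frame 2: 0.9.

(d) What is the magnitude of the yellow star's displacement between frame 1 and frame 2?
0.7

The yellow star moved from (0.8, 5.3) to (1.5, 5.5), a distance of √(0.7² + 0.2²) ≈ 0.7.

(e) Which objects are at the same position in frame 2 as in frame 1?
the red star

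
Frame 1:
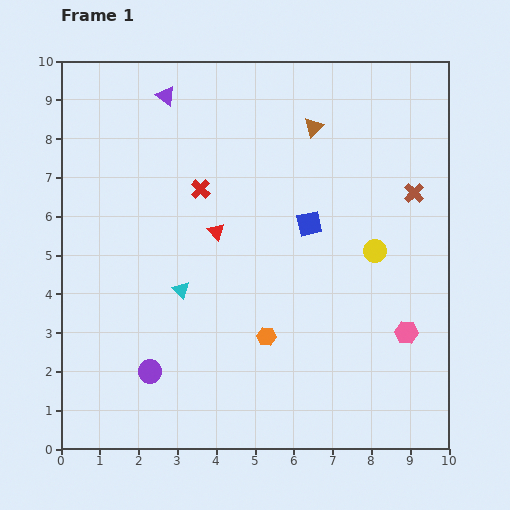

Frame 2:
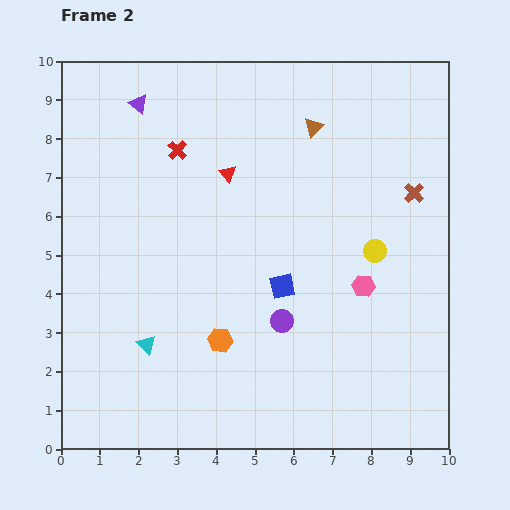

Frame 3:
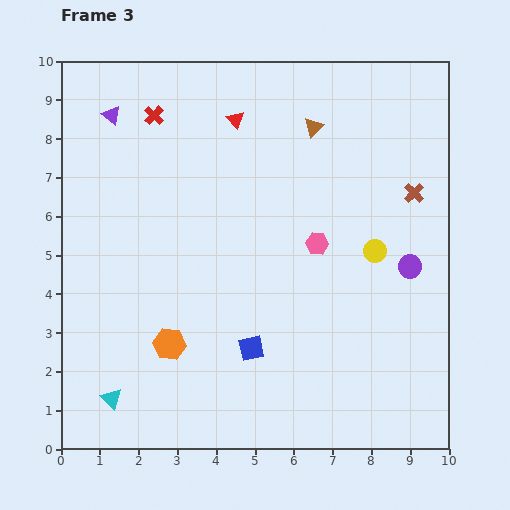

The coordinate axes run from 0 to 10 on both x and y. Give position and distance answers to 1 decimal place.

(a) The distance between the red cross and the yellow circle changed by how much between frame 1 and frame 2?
+0.9

Distance in frame 1: 4.8. Distance in frame 2: 5.7.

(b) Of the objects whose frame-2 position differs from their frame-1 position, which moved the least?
the purple triangle

(moved 0.7)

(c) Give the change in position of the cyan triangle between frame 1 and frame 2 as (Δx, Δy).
(-0.9, -1.4)

The cyan triangle was at (3.1, 4.1) in frame 1 and (2.2, 2.7) in frame 2.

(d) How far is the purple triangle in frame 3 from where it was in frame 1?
1.5

The purple triangle moved from (2.7, 9.1) to (1.3, 8.6), a distance of √(1.4² + 0.5²) ≈ 1.5.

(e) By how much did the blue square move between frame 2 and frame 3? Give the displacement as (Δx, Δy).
(-0.8, -1.6)

The blue square was at (5.7, 4.2) in frame 2 and (4.9, 2.6) in frame 3.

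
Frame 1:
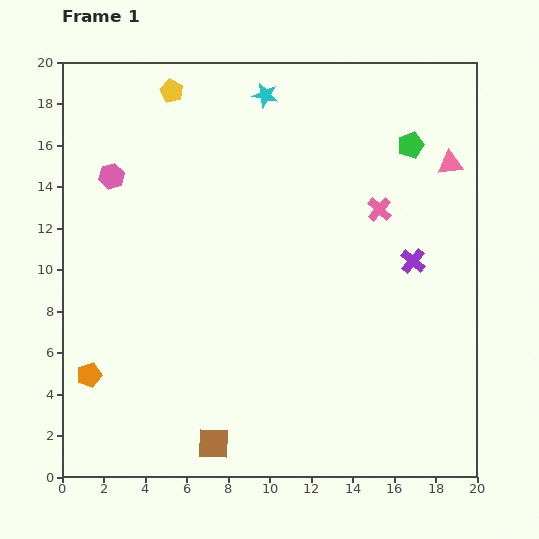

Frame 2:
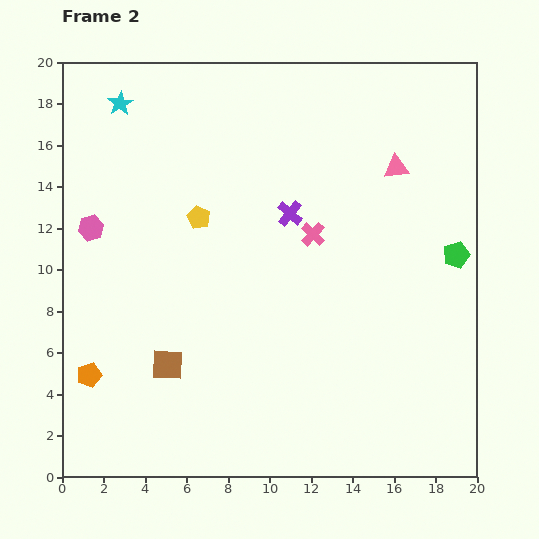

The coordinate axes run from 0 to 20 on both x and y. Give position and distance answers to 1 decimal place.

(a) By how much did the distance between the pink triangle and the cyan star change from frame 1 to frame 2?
+4.2

Distance in frame 1: 9.5. Distance in frame 2: 13.7.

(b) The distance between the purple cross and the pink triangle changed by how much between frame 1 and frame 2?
+0.6

Distance in frame 1: 5.0. Distance in frame 2: 5.6.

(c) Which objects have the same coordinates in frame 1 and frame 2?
the orange pentagon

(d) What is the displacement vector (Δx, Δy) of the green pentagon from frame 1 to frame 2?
(2.2, -5.3)

The green pentagon was at (16.8, 16.0) in frame 1 and (19.0, 10.7) in frame 2.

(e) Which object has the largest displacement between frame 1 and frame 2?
the cyan star

(moved 7.0; next 6.3)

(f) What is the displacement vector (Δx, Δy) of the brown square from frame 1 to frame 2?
(-2.2, 3.8)

The brown square was at (7.3, 1.6) in frame 1 and (5.1, 5.4) in frame 2.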